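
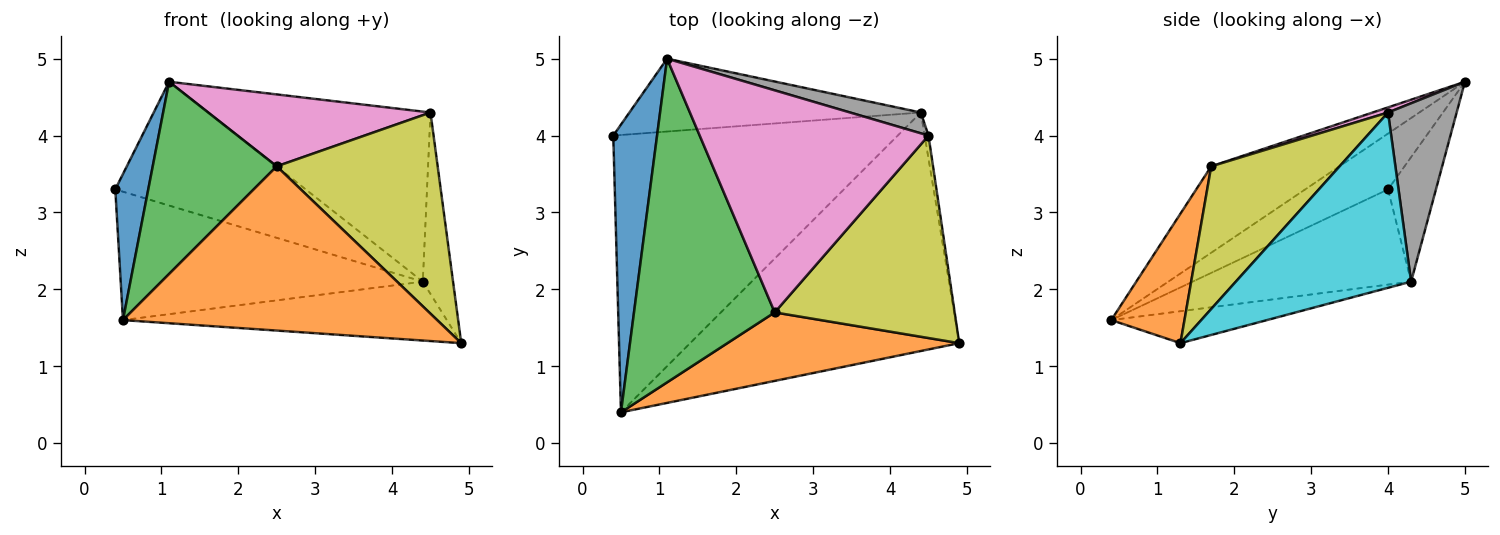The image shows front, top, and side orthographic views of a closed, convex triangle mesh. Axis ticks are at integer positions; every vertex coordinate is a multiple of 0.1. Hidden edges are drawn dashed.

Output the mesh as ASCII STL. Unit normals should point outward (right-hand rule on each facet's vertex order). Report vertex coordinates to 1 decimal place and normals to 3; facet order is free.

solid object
 facet normal -0.751 -0.299 0.589
  outer loop
   vertex 1.1 5.0 4.7
   vertex 0.4 4.0 3.3
   vertex 0.5 0.4 1.6
  endloop
 endfacet
 facet normal 0.210 -0.902 0.376
  outer loop
   vertex 2.5 1.7 3.6
   vertex 0.5 0.4 1.6
   vertex 4.9 1.3 1.3
  endloop
 endfacet
 facet normal -0.467 -0.452 0.760
  outer loop
   vertex 2.5 1.7 3.6
   vertex 1.1 5.0 4.7
   vertex 0.5 0.4 1.6
  endloop
 endfacet
 facet normal -0.291 0.402 -0.868
  outer loop
   vertex 4.4 4.3 2.1
   vertex 0.5 0.4 1.6
   vertex 0.4 4.0 3.3
  endloop
 endfacet
 facet normal -0.114 0.238 -0.964
  outer loop
   vertex 4.4 4.3 2.1
   vertex 4.9 1.3 1.3
   vertex 0.5 0.4 1.6
  endloop
 endfacet
 facet normal -0.212 0.842 -0.496
  outer loop
   vertex 4.4 4.3 2.1
   vertex 0.4 4.0 3.3
   vertex 1.1 5.0 4.7
  endloop
 endfacet
 facet normal 0.021 -0.308 0.951
  outer loop
   vertex 4.5 4.0 4.3
   vertex 1.1 5.0 4.7
   vertex 2.5 1.7 3.6
  endloop
 endfacet
 facet normal 0.293 0.949 0.116
  outer loop
   vertex 4.5 4.0 4.3
   vertex 4.4 4.3 2.1
   vertex 1.1 5.0 4.7
  endloop
 endfacet
 facet normal 0.490 -0.614 0.618
  outer loop
   vertex 4.5 4.0 4.3
   vertex 2.5 1.7 3.6
   vertex 4.9 1.3 1.3
  endloop
 endfacet
 facet normal 0.985 0.170 -0.022
  outer loop
   vertex 4.5 4.0 4.3
   vertex 4.9 1.3 1.3
   vertex 4.4 4.3 2.1
  endloop
 endfacet
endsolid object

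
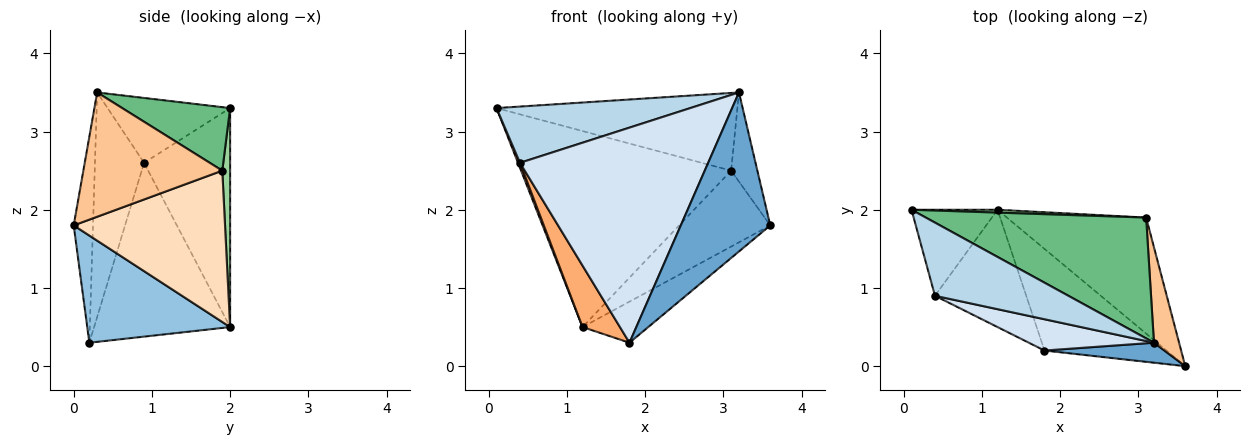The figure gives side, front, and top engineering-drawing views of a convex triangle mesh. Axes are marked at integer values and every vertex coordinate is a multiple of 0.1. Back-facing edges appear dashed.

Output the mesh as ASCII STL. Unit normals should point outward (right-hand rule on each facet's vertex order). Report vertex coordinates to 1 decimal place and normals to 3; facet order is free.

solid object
 facet normal -0.209 -0.970 0.122
  outer loop
   vertex 3.2 0.3 3.5
   vertex 1.8 0.2 0.3
   vertex 3.6 0.0 1.8
  endloop
 endfacet
 facet normal 0.631 0.290 -0.719
  outer loop
   vertex 1.2 2.0 0.5
   vertex 3.6 0.0 1.8
   vertex 1.8 0.2 0.3
  endloop
 endfacet
 facet normal -0.360 -0.569 0.740
  outer loop
   vertex 0.4 0.9 2.6
   vertex 3.2 0.3 3.5
   vertex 0.1 2.0 3.3
  endloop
 endfacet
 facet normal -0.250 -0.958 0.139
  outer loop
   vertex 0.4 0.9 2.6
   vertex 1.8 0.2 0.3
   vertex 3.2 0.3 3.5
  endloop
 endfacet
 facet normal -0.931 -0.021 -0.366
  outer loop
   vertex 0.4 0.9 2.6
   vertex 0.1 2.0 3.3
   vertex 1.2 2.0 0.5
  endloop
 endfacet
 facet normal -0.860 -0.237 -0.452
  outer loop
   vertex 0.4 0.9 2.6
   vertex 1.2 2.0 0.5
   vertex 1.8 0.2 0.3
  endloop
 endfacet
 facet normal 0.964 0.182 0.195
  outer loop
   vertex 3.1 1.9 2.5
   vertex 3.2 0.3 3.5
   vertex 3.6 0.0 1.8
  endloop
 endfacet
 facet normal 0.673 0.405 -0.619
  outer loop
   vertex 3.1 1.9 2.5
   vertex 3.6 0.0 1.8
   vertex 1.2 2.0 0.5
  endloop
 endfacet
 facet normal 0.236 0.526 0.817
  outer loop
   vertex 3.1 1.9 2.5
   vertex 0.1 2.0 3.3
   vertex 3.2 0.3 3.5
  endloop
 endfacet
 facet normal 0.037 0.999 0.015
  outer loop
   vertex 3.1 1.9 2.5
   vertex 1.2 2.0 0.5
   vertex 0.1 2.0 3.3
  endloop
 endfacet
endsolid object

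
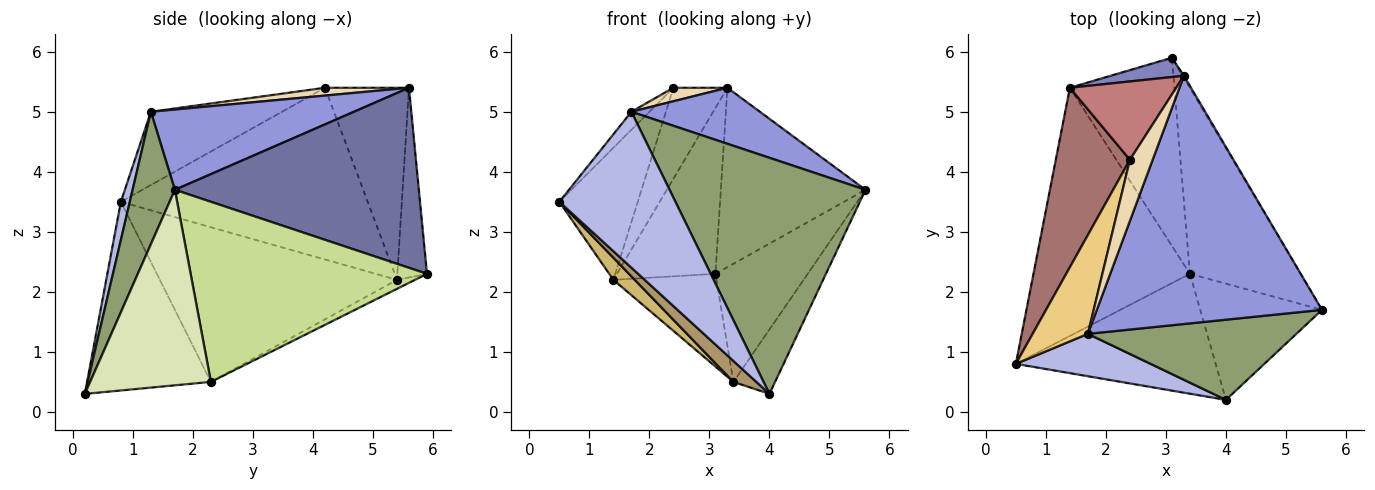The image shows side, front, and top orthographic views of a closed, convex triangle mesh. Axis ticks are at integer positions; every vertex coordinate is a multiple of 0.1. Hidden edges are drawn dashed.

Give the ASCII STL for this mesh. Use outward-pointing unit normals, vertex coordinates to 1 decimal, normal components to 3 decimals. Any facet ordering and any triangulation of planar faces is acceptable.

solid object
 facet normal 0.860 0.510 -0.006
  outer loop
   vertex 3.3 5.6 5.4
   vertex 5.6 1.7 3.7
   vertex 3.1 5.9 2.3
  endloop
 endfacet
 facet normal -0.286 0.952 0.111
  outer loop
   vertex 1.4 5.4 2.2
   vertex 3.3 5.6 5.4
   vertex 3.1 5.9 2.3
  endloop
 endfacet
 facet normal 0.328 -0.208 0.921
  outer loop
   vertex 1.7 1.3 5.0
   vertex 5.6 1.7 3.7
   vertex 3.3 5.6 5.4
  endloop
 endfacet
 facet normal 0.074 -0.962 0.261
  outer loop
   vertex 1.7 1.3 5.0
   vertex 0.5 0.8 3.5
   vertex 4.0 0.2 0.3
  endloop
 endfacet
 facet normal 0.200 -0.928 0.315
  outer loop
   vertex 1.7 1.3 5.0
   vertex 4.0 0.2 0.3
   vertex 5.6 1.7 3.7
  endloop
 endfacet
 facet normal -0.077 0.441 -0.894
  outer loop
   vertex 3.4 2.3 0.5
   vertex 1.4 5.4 2.2
   vertex 3.1 5.9 2.3
  endloop
 endfacet
 facet normal 0.809 0.316 -0.497
  outer loop
   vertex 3.4 2.3 0.5
   vertex 3.1 5.9 2.3
   vertex 5.6 1.7 3.7
  endloop
 endfacet
 facet normal 0.815 0.281 -0.507
  outer loop
   vertex 3.4 2.3 0.5
   vertex 5.6 1.7 3.7
   vertex 4.0 0.2 0.3
  endloop
 endfacet
 facet normal -0.681 -0.126 -0.721
  outer loop
   vertex 3.4 2.3 0.5
   vertex 4.0 0.2 0.3
   vertex 0.5 0.8 3.5
  endloop
 endfacet
 facet normal -0.702 -0.063 -0.710
  outer loop
   vertex 3.4 2.3 0.5
   vertex 0.5 0.8 3.5
   vertex 1.4 5.4 2.2
  endloop
 endfacet
 facet normal -0.794 0.109 0.599
  outer loop
   vertex 2.4 4.2 5.4
   vertex 0.5 0.8 3.5
   vertex 1.7 1.3 5.0
  endloop
 endfacet
 facet normal 0.318 -0.204 0.926
  outer loop
   vertex 2.4 4.2 5.4
   vertex 1.7 1.3 5.0
   vertex 3.3 5.6 5.4
  endloop
 endfacet
 facet normal -0.881 0.280 0.380
  outer loop
   vertex 2.4 4.2 5.4
   vertex 1.4 5.4 2.2
   vertex 0.5 0.8 3.5
  endloop
 endfacet
 facet normal -0.763 0.490 0.422
  outer loop
   vertex 2.4 4.2 5.4
   vertex 3.3 5.6 5.4
   vertex 1.4 5.4 2.2
  endloop
 endfacet
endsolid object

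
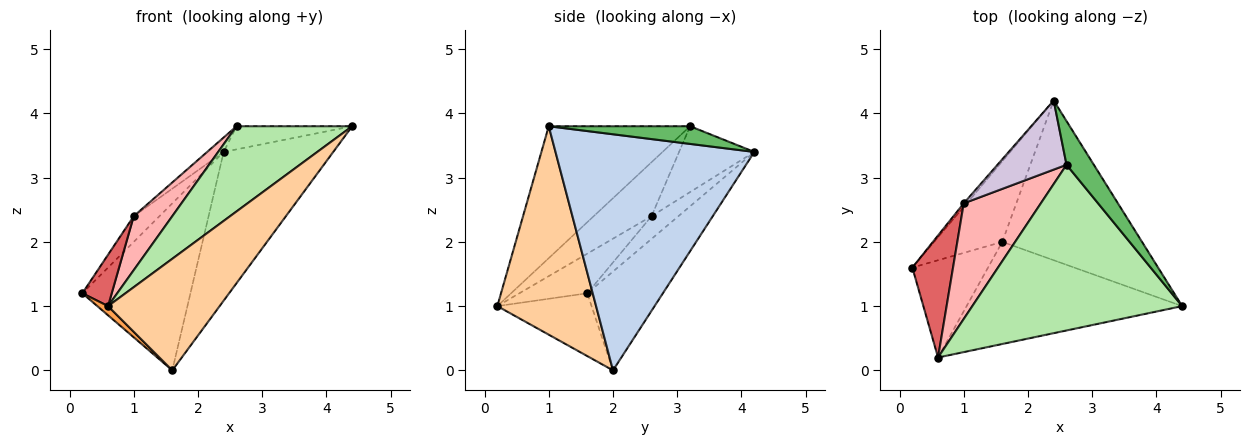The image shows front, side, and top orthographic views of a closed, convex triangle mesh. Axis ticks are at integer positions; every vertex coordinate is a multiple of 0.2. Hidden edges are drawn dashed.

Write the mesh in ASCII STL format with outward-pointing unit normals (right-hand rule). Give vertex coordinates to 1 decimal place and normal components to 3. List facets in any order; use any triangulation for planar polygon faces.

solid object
 facet normal -0.533 0.762 -0.368
  outer loop
   vertex 1.6 2.0 0.0
   vertex 0.2 1.6 1.2
   vertex 2.4 4.2 3.4
  endloop
 endfacet
 facet normal 0.778 0.428 -0.460
  outer loop
   vertex 1.6 2.0 0.0
   vertex 2.4 4.2 3.4
   vertex 4.4 1.0 3.8
  endloop
 endfacet
 facet normal -0.637 -0.072 -0.767
  outer loop
   vertex 0.6 0.2 1.0
   vertex 0.2 1.6 1.2
   vertex 1.6 2.0 0.0
  endloop
 endfacet
 facet normal 0.547 -0.618 -0.565
  outer loop
   vertex 0.6 0.2 1.0
   vertex 1.6 2.0 0.0
   vertex 4.4 1.0 3.8
  endloop
 endfacet
 facet normal 0.496 0.406 0.767
  outer loop
   vertex 2.6 3.2 3.8
   vertex 4.4 1.0 3.8
   vertex 2.4 4.2 3.4
  endloop
 endfacet
 facet normal -0.488 -0.399 0.776
  outer loop
   vertex 2.6 3.2 3.8
   vertex 0.6 0.2 1.0
   vertex 4.4 1.0 3.8
  endloop
 endfacet
 facet normal -0.668 -0.289 0.686
  outer loop
   vertex 1.0 2.6 2.4
   vertex 0.2 1.6 1.2
   vertex 0.6 0.2 1.0
  endloop
 endfacet
 facet normal -0.536 -0.357 0.765
  outer loop
   vertex 1.0 2.6 2.4
   vertex 0.6 0.2 1.0
   vertex 2.6 3.2 3.8
  endloop
 endfacet
 facet normal -0.719 0.688 -0.094
  outer loop
   vertex 1.0 2.6 2.4
   vertex 2.4 4.2 3.4
   vertex 0.2 1.6 1.2
  endloop
 endfacet
 facet normal -0.682 0.150 0.716
  outer loop
   vertex 1.0 2.6 2.4
   vertex 2.6 3.2 3.8
   vertex 2.4 4.2 3.4
  endloop
 endfacet
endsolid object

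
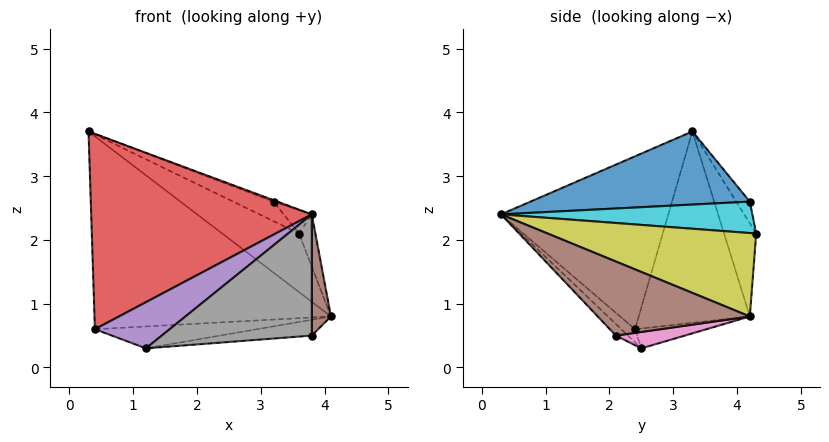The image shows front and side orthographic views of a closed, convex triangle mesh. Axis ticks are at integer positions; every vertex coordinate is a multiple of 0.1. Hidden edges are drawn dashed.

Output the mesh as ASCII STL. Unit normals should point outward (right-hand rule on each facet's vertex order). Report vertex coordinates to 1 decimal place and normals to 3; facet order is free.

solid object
 facet normal 0.353 0.006 0.936
  outer loop
   vertex 3.2 4.2 2.6
   vertex 0.3 3.3 3.7
   vertex 3.8 0.3 2.4
  endloop
 endfacet
 facet normal -0.410 0.872 -0.266
  outer loop
   vertex 0.4 2.4 0.6
   vertex 0.3 3.3 3.7
   vertex 4.1 4.2 0.8
  endloop
 endfacet
 facet normal -0.320 0.725 -0.611
  outer loop
   vertex 0.4 2.4 0.6
   vertex 4.1 4.2 0.8
   vertex 1.2 2.5 0.3
  endloop
 endfacet
 facet normal -0.591 -0.779 0.207
  outer loop
   vertex 0.4 2.4 0.6
   vertex 3.8 0.3 2.4
   vertex 0.3 3.3 3.7
  endloop
 endfacet
 facet normal -0.140 -0.765 -0.628
  outer loop
   vertex 0.4 2.4 0.6
   vertex 1.2 2.5 0.3
   vertex 3.8 0.3 2.4
  endloop
 endfacet
 facet normal 0.985 -0.124 -0.117
  outer loop
   vertex 3.8 2.1 0.5
   vertex 4.1 4.2 0.8
   vertex 3.8 0.3 2.4
  endloop
 endfacet
 facet normal 0.096 0.127 -0.987
  outer loop
   vertex 3.8 2.1 0.5
   vertex 1.2 2.5 0.3
   vertex 4.1 4.2 0.8
  endloop
 endfacet
 facet normal -0.059 -0.725 -0.687
  outer loop
   vertex 3.8 2.1 0.5
   vertex 3.8 0.3 2.4
   vertex 1.2 2.5 0.3
  endloop
 endfacet
 facet normal 0.933 0.073 0.353
  outer loop
   vertex 3.6 4.3 2.1
   vertex 3.8 0.3 2.4
   vertex 4.1 4.2 0.8
  endloop
 endfacet
 facet normal 0.770 0.086 0.633
  outer loop
   vertex 3.6 4.3 2.1
   vertex 3.2 4.2 2.6
   vertex 3.8 0.3 2.4
  endloop
 endfacet
 facet normal -0.377 0.901 -0.214
  outer loop
   vertex 3.6 4.3 2.1
   vertex 4.1 4.2 0.8
   vertex 0.3 3.3 3.7
  endloop
 endfacet
 facet normal -0.318 0.946 -0.066
  outer loop
   vertex 3.6 4.3 2.1
   vertex 0.3 3.3 3.7
   vertex 3.2 4.2 2.6
  endloop
 endfacet
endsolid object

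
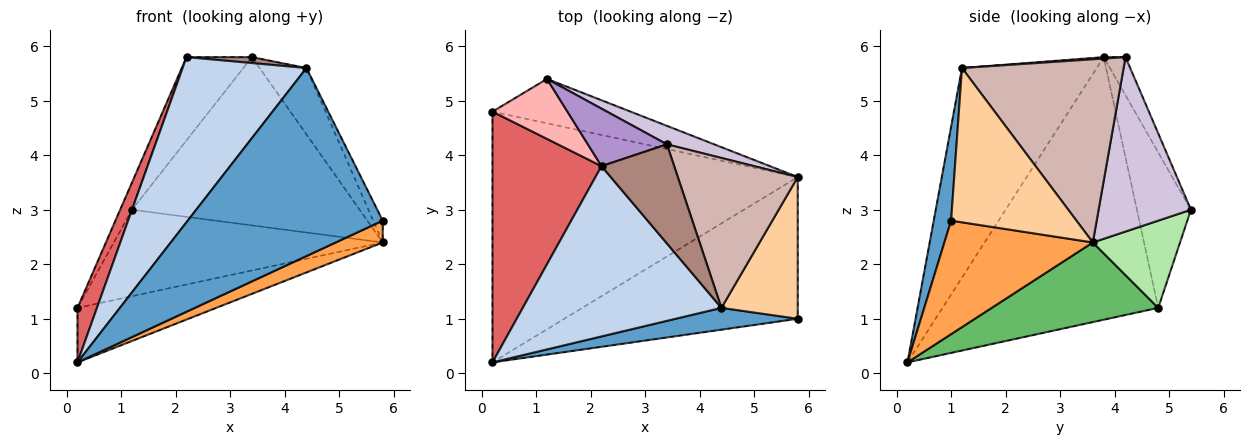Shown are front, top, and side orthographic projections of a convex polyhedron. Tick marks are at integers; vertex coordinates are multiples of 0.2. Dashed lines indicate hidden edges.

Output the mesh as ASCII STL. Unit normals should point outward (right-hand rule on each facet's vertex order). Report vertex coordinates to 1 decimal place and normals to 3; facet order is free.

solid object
 facet normal 0.088 -0.989 0.115
  outer loop
   vertex 4.4 1.2 5.6
   vertex 0.2 0.2 0.2
   vertex 5.8 1.0 2.8
  endloop
 endfacet
 facet normal -0.604 -0.555 0.572
  outer loop
   vertex 4.4 1.2 5.6
   vertex 2.2 3.8 5.8
   vertex 0.2 0.2 0.2
  endloop
 endfacet
 facet normal 0.433 -0.137 -0.891
  outer loop
   vertex 5.8 3.6 2.4
   vertex 5.8 1.0 2.8
   vertex 0.2 0.2 0.2
  endloop
 endfacet
 facet normal 0.894 0.068 0.442
  outer loop
   vertex 5.8 3.6 2.4
   vertex 4.4 1.2 5.6
   vertex 5.8 1.0 2.8
  endloop
 endfacet
 facet normal 0.247 0.206 -0.947
  outer loop
   vertex 0.2 4.8 1.2
   vertex 5.8 3.6 2.4
   vertex 0.2 0.2 0.2
  endloop
 endfacet
 facet normal 0.277 0.855 -0.439
  outer loop
   vertex 0.2 4.8 1.2
   vertex 1.2 5.4 3.0
   vertex 5.8 3.6 2.4
  endloop
 endfacet
 facet normal -0.920 -0.083 0.382
  outer loop
   vertex 0.2 4.8 1.2
   vertex 0.2 0.2 0.2
   vertex 2.2 3.8 5.8
  endloop
 endfacet
 facet normal -0.884 0.194 0.426
  outer loop
   vertex 0.2 4.8 1.2
   vertex 2.2 3.8 5.8
   vertex 1.2 5.4 3.0
  endloop
 endfacet
 facet normal -0.265 0.794 0.548
  outer loop
   vertex 3.4 4.2 5.8
   vertex 1.2 5.4 3.0
   vertex 2.2 3.8 5.8
  endloop
 endfacet
 facet normal 0.374 0.922 0.101
  outer loop
   vertex 3.4 4.2 5.8
   vertex 5.8 3.6 2.4
   vertex 1.2 5.4 3.0
  endloop
 endfacet
 facet normal 0.020 -0.060 0.998
  outer loop
   vertex 3.4 4.2 5.8
   vertex 2.2 3.8 5.8
   vertex 4.4 1.2 5.6
  endloop
 endfacet
 facet normal 0.813 0.236 0.532
  outer loop
   vertex 3.4 4.2 5.8
   vertex 4.4 1.2 5.6
   vertex 5.8 3.6 2.4
  endloop
 endfacet
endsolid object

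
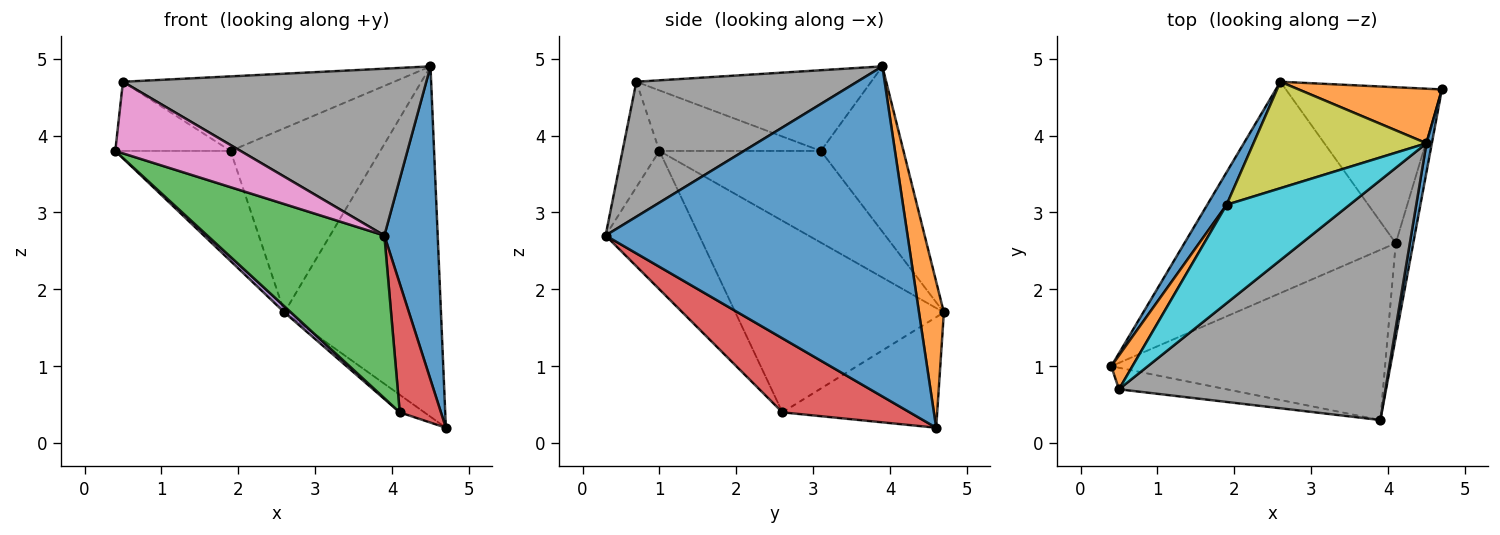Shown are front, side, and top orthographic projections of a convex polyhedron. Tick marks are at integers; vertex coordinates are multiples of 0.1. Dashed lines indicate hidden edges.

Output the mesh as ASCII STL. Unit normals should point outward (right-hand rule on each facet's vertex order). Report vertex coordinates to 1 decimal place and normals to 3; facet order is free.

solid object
 facet normal 0.985 -0.174 0.016
  outer loop
   vertex 4.5 3.9 4.9
   vertex 3.9 0.3 2.7
   vertex 4.7 4.6 0.2
  endloop
 endfacet
 facet normal 0.155 0.976 0.152
  outer loop
   vertex 2.6 4.7 1.7
   vertex 4.5 3.9 4.9
   vertex 4.7 4.6 0.2
  endloop
 endfacet
 facet normal -0.343 -0.649 -0.679
  outer loop
   vertex 4.1 2.6 0.4
   vertex 3.9 0.3 2.7
   vertex 0.4 1.0 3.8
  endloop
 endfacet
 facet normal 0.928 -0.300 -0.220
  outer loop
   vertex 4.1 2.6 0.4
   vertex 4.7 4.6 0.2
   vertex 3.9 0.3 2.7
  endloop
 endfacet
 facet normal -0.672 -0.021 -0.741
  outer loop
   vertex 4.1 2.6 0.4
   vertex 0.4 1.0 3.8
   vertex 2.6 4.7 1.7
  endloop
 endfacet
 facet normal -0.576 0.092 -0.812
  outer loop
   vertex 4.1 2.6 0.4
   vertex 2.6 4.7 1.7
   vertex 4.7 4.6 0.2
  endloop
 endfacet
 facet normal -0.271 -0.922 -0.277
  outer loop
   vertex 0.5 0.7 4.7
   vertex 0.4 1.0 3.8
   vertex 3.9 0.3 2.7
  endloop
 endfacet
 facet normal 0.384 -0.527 0.758
  outer loop
   vertex 0.5 0.7 4.7
   vertex 3.9 0.3 2.7
   vertex 4.5 3.9 4.9
  endloop
 endfacet
 facet normal -0.431 0.781 0.451
  outer loop
   vertex 1.9 3.1 3.8
   vertex 4.5 3.9 4.9
   vertex 2.6 4.7 1.7
  endloop
 endfacet
 facet normal -0.463 0.535 0.706
  outer loop
   vertex 1.9 3.1 3.8
   vertex 0.5 0.7 4.7
   vertex 4.5 3.9 4.9
  endloop
 endfacet
 facet normal -0.802 0.573 0.169
  outer loop
   vertex 1.9 3.1 3.8
   vertex 2.6 4.7 1.7
   vertex 0.4 1.0 3.8
  endloop
 endfacet
 facet normal -0.783 0.559 0.273
  outer loop
   vertex 1.9 3.1 3.8
   vertex 0.4 1.0 3.8
   vertex 0.5 0.7 4.7
  endloop
 endfacet
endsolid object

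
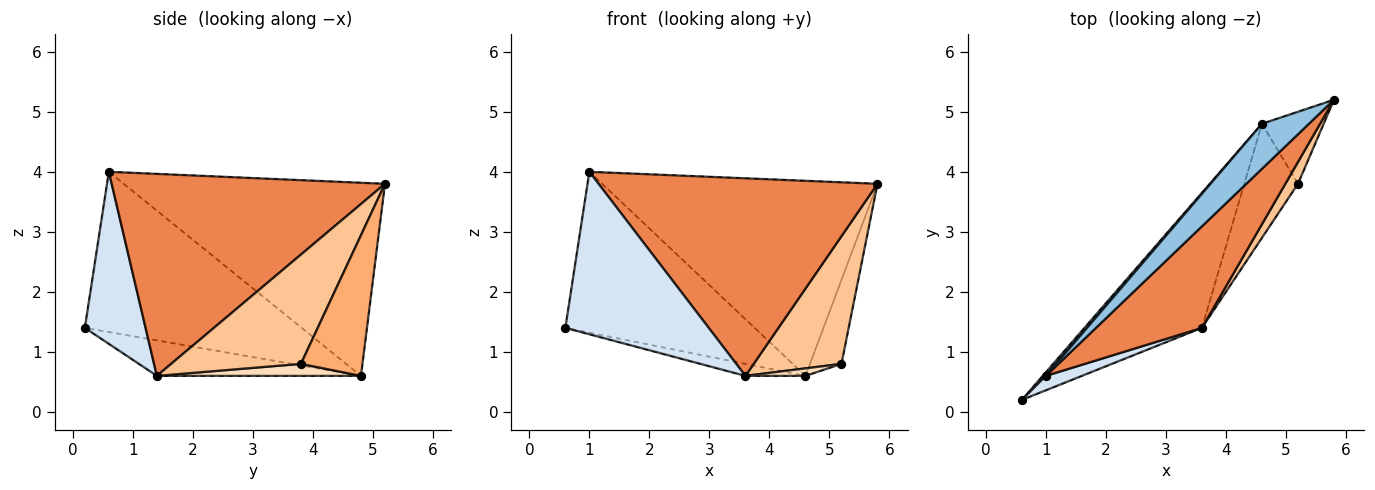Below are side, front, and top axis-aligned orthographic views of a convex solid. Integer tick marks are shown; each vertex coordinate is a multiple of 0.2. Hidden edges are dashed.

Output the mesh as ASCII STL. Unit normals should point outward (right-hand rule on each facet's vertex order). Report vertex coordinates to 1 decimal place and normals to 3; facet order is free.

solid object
 facet normal -0.753 0.658 0.015
  outer loop
   vertex 1.0 0.6 4.0
   vertex 4.6 4.8 0.6
   vertex 0.6 0.2 1.4
  endloop
 endfacet
 facet normal -0.679 0.716 0.165
  outer loop
   vertex 1.0 0.6 4.0
   vertex 5.8 5.2 3.8
   vertex 4.6 4.8 0.6
  endloop
 endfacet
 facet normal -0.288 0.085 -0.954
  outer loop
   vertex 3.6 1.4 0.6
   vertex 0.6 0.2 1.4
   vertex 4.6 4.8 0.6
  endloop
 endfacet
 facet normal 0.389 -0.918 0.081
  outer loop
   vertex 3.6 1.4 0.6
   vertex 1.0 0.6 4.0
   vertex 0.6 0.2 1.4
  endloop
 endfacet
 facet normal 0.657 -0.671 0.345
  outer loop
   vertex 3.6 1.4 0.6
   vertex 5.8 5.2 3.8
   vertex 1.0 0.6 4.0
  endloop
 endfacet
 facet normal 0.829 0.425 -0.364
  outer loop
   vertex 5.2 3.8 0.8
   vertex 4.6 4.8 0.6
   vertex 5.8 5.2 3.8
  endloop
 endfacet
 facet normal 0.825 -0.558 0.095
  outer loop
   vertex 5.2 3.8 0.8
   vertex 5.8 5.2 3.8
   vertex 3.6 1.4 0.6
  endloop
 endfacet
 facet normal 0.218 -0.064 -0.974
  outer loop
   vertex 5.2 3.8 0.8
   vertex 3.6 1.4 0.6
   vertex 4.6 4.8 0.6
  endloop
 endfacet
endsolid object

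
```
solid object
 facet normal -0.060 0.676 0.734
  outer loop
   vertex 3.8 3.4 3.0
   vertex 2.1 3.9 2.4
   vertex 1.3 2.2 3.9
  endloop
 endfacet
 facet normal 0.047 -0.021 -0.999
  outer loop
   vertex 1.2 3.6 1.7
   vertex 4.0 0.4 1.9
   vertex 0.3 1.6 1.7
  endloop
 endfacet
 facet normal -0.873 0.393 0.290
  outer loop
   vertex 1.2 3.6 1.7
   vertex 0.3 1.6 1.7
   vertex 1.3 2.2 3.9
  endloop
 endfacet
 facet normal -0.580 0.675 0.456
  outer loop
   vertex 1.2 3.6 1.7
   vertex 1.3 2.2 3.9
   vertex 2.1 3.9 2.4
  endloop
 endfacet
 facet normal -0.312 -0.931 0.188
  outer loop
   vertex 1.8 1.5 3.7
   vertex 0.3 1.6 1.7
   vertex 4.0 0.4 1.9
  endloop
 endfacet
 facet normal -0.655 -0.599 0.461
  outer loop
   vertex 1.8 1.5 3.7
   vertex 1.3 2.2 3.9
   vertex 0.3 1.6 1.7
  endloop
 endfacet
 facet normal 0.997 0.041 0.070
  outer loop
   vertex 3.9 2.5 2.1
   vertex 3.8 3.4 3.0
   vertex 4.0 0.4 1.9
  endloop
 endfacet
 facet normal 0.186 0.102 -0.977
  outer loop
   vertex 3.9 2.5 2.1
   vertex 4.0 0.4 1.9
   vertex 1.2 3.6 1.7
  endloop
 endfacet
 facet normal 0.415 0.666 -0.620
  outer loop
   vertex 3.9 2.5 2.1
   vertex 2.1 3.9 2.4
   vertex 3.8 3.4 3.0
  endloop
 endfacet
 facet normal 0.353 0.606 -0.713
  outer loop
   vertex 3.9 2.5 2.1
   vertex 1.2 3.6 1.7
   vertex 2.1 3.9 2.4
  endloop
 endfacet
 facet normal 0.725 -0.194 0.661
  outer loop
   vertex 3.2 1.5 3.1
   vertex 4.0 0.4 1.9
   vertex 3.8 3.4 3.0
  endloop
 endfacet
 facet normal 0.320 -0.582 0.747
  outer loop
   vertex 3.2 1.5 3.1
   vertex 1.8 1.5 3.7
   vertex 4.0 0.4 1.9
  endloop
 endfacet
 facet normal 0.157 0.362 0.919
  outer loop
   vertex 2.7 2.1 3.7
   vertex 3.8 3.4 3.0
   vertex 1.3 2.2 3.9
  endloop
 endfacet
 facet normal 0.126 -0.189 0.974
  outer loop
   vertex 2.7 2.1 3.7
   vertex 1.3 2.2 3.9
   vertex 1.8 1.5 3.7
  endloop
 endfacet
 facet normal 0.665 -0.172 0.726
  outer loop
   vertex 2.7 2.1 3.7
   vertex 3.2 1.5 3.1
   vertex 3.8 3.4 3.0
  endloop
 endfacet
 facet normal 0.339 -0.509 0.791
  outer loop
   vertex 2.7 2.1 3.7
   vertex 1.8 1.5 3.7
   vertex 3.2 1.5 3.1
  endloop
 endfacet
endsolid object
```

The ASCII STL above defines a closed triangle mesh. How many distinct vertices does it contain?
10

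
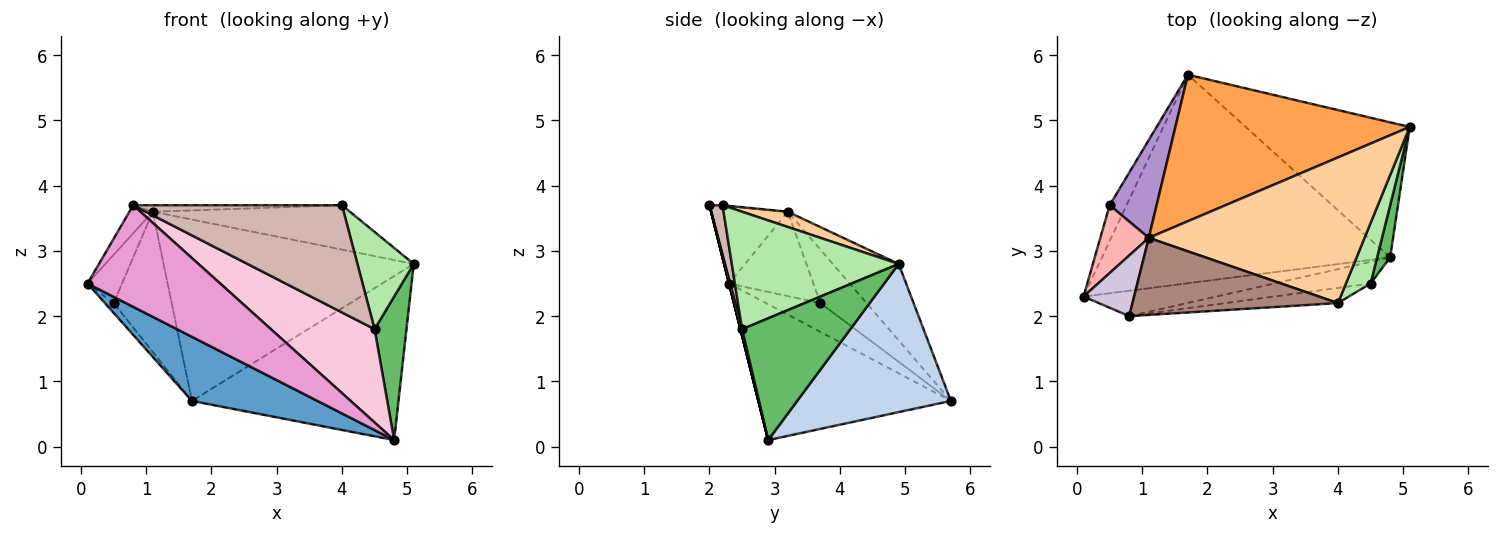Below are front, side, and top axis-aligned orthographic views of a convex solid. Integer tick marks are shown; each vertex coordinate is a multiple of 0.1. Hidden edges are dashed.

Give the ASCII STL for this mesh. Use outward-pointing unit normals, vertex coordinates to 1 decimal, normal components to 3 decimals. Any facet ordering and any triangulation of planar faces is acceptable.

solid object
 facet normal -0.411 -0.268 -0.871
  outer loop
   vertex 4.8 2.9 0.1
   vertex 0.1 2.3 2.5
   vertex 1.7 5.7 0.7
  endloop
 endfacet
 facet normal 0.498 0.669 -0.551
  outer loop
   vertex 4.8 2.9 0.1
   vertex 1.7 5.7 0.7
   vertex 5.1 4.9 2.8
  endloop
 endfacet
 facet normal -0.201 0.762 0.615
  outer loop
   vertex 1.1 3.2 3.6
   vertex 5.1 4.9 2.8
   vertex 1.7 5.7 0.7
  endloop
 endfacet
 facet normal 0.067 0.291 0.954
  outer loop
   vertex 1.1 3.2 3.6
   vertex 4.0 2.2 3.7
   vertex 5.1 4.9 2.8
  endloop
 endfacet
 facet normal 0.954 -0.281 0.102
  outer loop
   vertex 4.5 2.5 1.8
   vertex 4.8 2.9 0.1
   vertex 5.1 4.9 2.8
  endloop
 endfacet
 facet normal 0.929 -0.314 0.195
  outer loop
   vertex 4.5 2.5 1.8
   vertex 5.1 4.9 2.8
   vertex 4.0 2.2 3.7
  endloop
 endfacet
 facet normal -0.854 0.137 -0.501
  outer loop
   vertex 0.5 3.7 2.2
   vertex 1.7 5.7 0.7
   vertex 0.1 2.3 2.5
  endloop
 endfacet
 facet normal -0.817 0.334 0.470
  outer loop
   vertex 0.5 3.7 2.2
   vertex 0.1 2.3 2.5
   vertex 1.1 3.2 3.6
  endloop
 endfacet
 facet normal -0.546 0.687 0.479
  outer loop
   vertex 0.5 3.7 2.2
   vertex 1.1 3.2 3.6
   vertex 1.7 5.7 0.7
  endloop
 endfacet
 facet normal -0.809 0.247 0.534
  outer loop
   vertex 0.8 2.0 3.7
   vertex 1.1 3.2 3.6
   vertex 0.1 2.3 2.5
  endloop
 endfacet
 facet normal -0.005 0.084 0.996
  outer loop
   vertex 0.8 2.0 3.7
   vertex 4.0 2.2 3.7
   vertex 1.1 3.2 3.6
  endloop
 endfacet
 facet normal 0.062 -0.988 -0.140
  outer loop
   vertex 0.8 2.0 3.7
   vertex 4.5 2.5 1.8
   vertex 4.0 2.2 3.7
  endloop
 endfacet
 facet normal 0.000 -0.970 -0.243
  outer loop
   vertex 0.8 2.0 3.7
   vertex 0.1 2.3 2.5
   vertex 4.8 2.9 0.1
  endloop
 endfacet
 facet normal 0.015 -0.974 -0.226
  outer loop
   vertex 0.8 2.0 3.7
   vertex 4.8 2.9 0.1
   vertex 4.5 2.5 1.8
  endloop
 endfacet
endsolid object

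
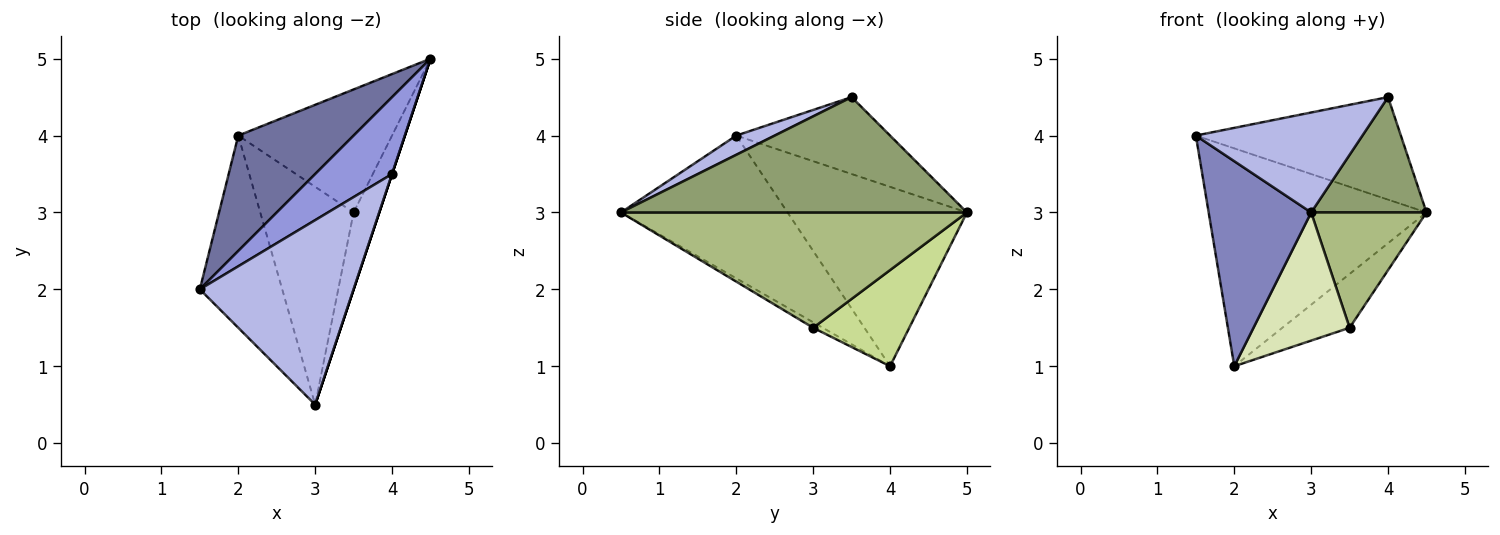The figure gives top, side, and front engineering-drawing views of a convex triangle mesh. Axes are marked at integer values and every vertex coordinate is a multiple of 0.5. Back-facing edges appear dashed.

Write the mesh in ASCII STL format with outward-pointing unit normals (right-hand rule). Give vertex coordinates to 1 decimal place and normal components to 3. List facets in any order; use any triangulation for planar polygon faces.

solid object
 facet normal -0.588 0.715 0.378
  outer loop
   vertex 2.0 4.0 1.0
   vertex 1.5 2.0 4.0
   vertex 4.5 5.0 3.0
  endloop
 endfacet
 facet normal -0.764 -0.470 -0.441
  outer loop
   vertex 2.0 4.0 1.0
   vertex 3.0 0.5 3.0
   vertex 1.5 2.0 4.0
  endloop
 endfacet
 facet normal -0.514 0.686 0.514
  outer loop
   vertex 4.0 3.5 4.5
   vertex 4.5 5.0 3.0
   vertex 1.5 2.0 4.0
  endloop
 endfacet
 facet normal 0.109 -0.473 0.874
  outer loop
   vertex 4.0 3.5 4.5
   vertex 1.5 2.0 4.0
   vertex 3.0 0.5 3.0
  endloop
 endfacet
 facet normal 0.949 -0.316 0.000
  outer loop
   vertex 4.0 3.5 4.5
   vertex 3.0 0.5 3.0
   vertex 4.5 5.0 3.0
  endloop
 endfacet
 facet normal 0.928 -0.309 -0.206
  outer loop
   vertex 3.5 3.0 1.5
   vertex 4.5 5.0 3.0
   vertex 3.0 0.5 3.0
  endloop
 endfacet
 facet normal 0.497 0.348 -0.795
  outer loop
   vertex 3.5 3.0 1.5
   vertex 2.0 4.0 1.0
   vertex 4.5 5.0 3.0
  endloop
 endfacet
 facet normal -0.051 -0.506 -0.861
  outer loop
   vertex 3.5 3.0 1.5
   vertex 3.0 0.5 3.0
   vertex 2.0 4.0 1.0
  endloop
 endfacet
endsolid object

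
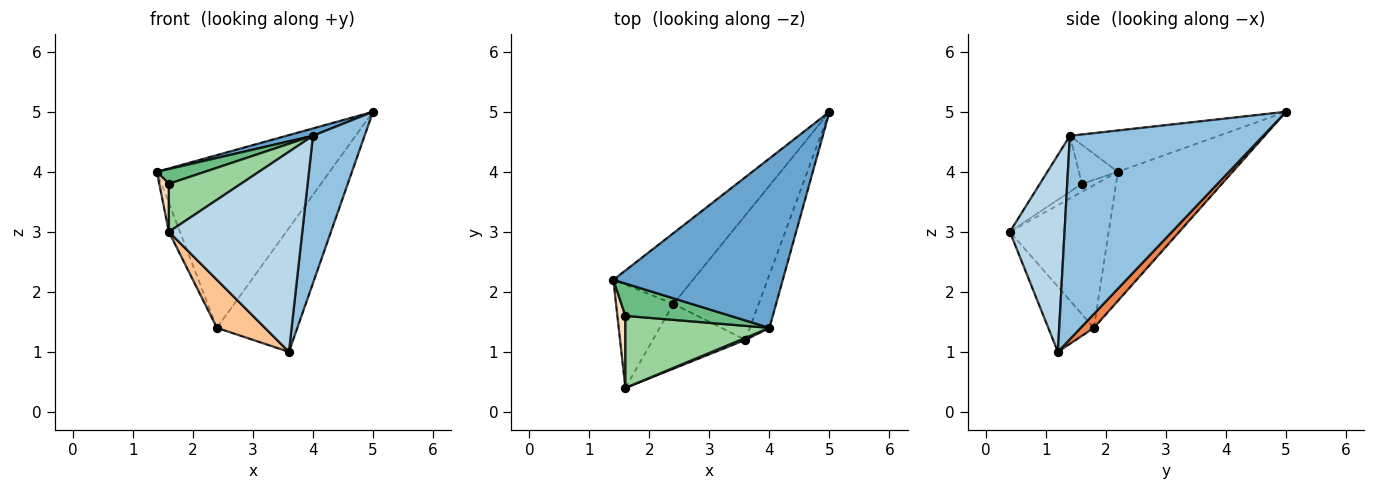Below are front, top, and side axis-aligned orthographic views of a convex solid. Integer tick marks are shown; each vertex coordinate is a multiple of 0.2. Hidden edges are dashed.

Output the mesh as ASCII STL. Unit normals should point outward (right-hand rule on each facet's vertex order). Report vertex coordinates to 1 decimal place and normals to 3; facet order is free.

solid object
 facet normal -0.237 -0.042 0.971
  outer loop
   vertex 4.0 1.4 4.6
   vertex 5.0 5.0 5.0
   vertex 1.4 2.2 4.0
  endloop
 endfacet
 facet normal 0.962 -0.257 -0.093
  outer loop
   vertex 4.0 1.4 4.6
   vertex 3.6 1.2 1.0
   vertex 5.0 5.0 5.0
  endloop
 endfacet
 facet normal 0.379 -0.925 0.009
  outer loop
   vertex 4.0 1.4 4.6
   vertex 1.6 0.4 3.0
   vertex 3.6 1.2 1.0
  endloop
 endfacet
 facet normal -0.524 0.788 -0.323
  outer loop
   vertex 2.4 1.8 1.4
   vertex 1.4 2.2 4.0
   vertex 5.0 5.0 5.0
  endloop
 endfacet
 facet normal 0.115 0.700 -0.705
  outer loop
   vertex 2.4 1.8 1.4
   vertex 5.0 5.0 5.0
   vertex 3.6 1.2 1.0
  endloop
 endfacet
 facet normal -0.923 0.104 -0.371
  outer loop
   vertex 2.4 1.8 1.4
   vertex 1.6 0.4 3.0
   vertex 1.4 2.2 4.0
  endloop
 endfacet
 facet normal -0.492 -0.518 -0.699
  outer loop
   vertex 2.4 1.8 1.4
   vertex 3.6 1.2 1.0
   vertex 1.6 0.4 3.0
  endloop
 endfacet
 facet normal -0.640 -0.426 0.640
  outer loop
   vertex 1.6 1.6 3.8
   vertex 1.4 2.2 4.0
   vertex 1.6 0.4 3.0
  endloop
 endfacet
 facet normal -0.320 -0.394 0.862
  outer loop
   vertex 1.6 1.6 3.8
   vertex 4.0 1.4 4.6
   vertex 1.4 2.2 4.0
  endloop
 endfacet
 facet normal -0.308 -0.528 0.792
  outer loop
   vertex 1.6 1.6 3.8
   vertex 1.6 0.4 3.0
   vertex 4.0 1.4 4.6
  endloop
 endfacet
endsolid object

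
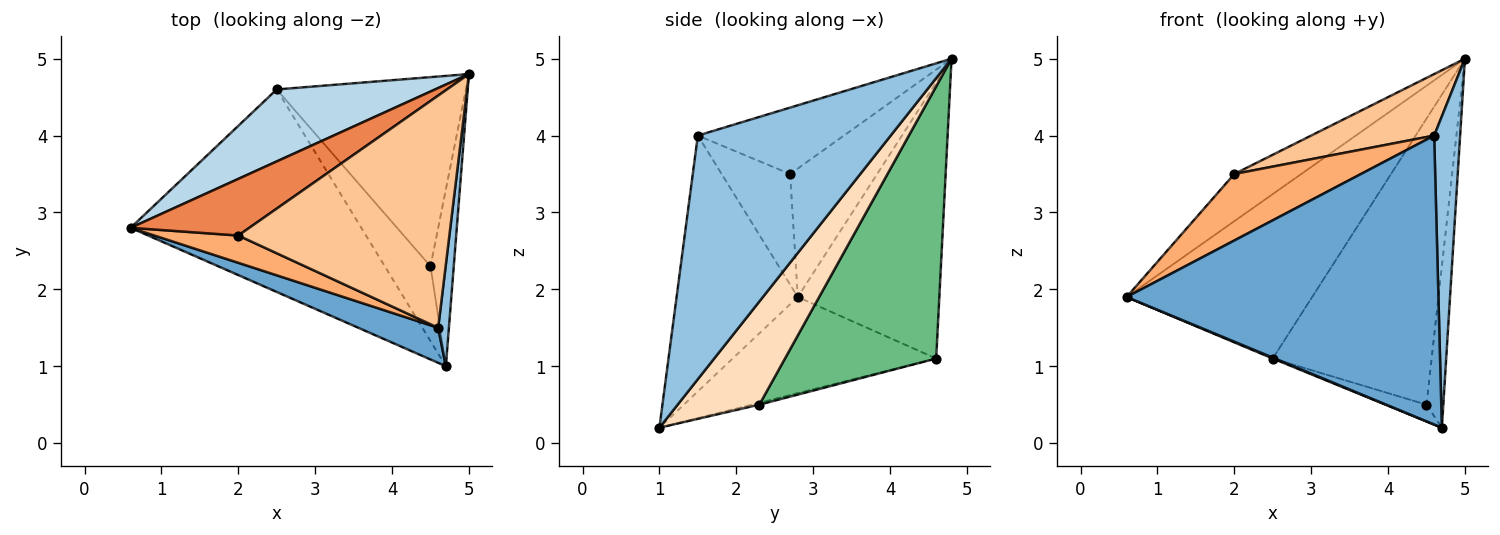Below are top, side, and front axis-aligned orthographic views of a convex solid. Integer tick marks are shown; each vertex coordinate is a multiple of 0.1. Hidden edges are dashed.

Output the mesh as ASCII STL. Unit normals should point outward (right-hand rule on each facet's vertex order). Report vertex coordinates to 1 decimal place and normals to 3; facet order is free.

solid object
 facet normal -0.360 -0.926 0.112
  outer loop
   vertex 4.6 1.5 4.0
   vertex 0.6 2.8 1.9
   vertex 4.7 1.0 0.2
  endloop
 endfacet
 facet normal 0.990 -0.133 0.044
  outer loop
   vertex 4.6 1.5 4.0
   vertex 4.7 1.0 0.2
   vertex 5.0 4.8 5.0
  endloop
 endfacet
 facet normal -0.573 0.751 0.329
  outer loop
   vertex 2.5 4.6 1.1
   vertex 0.6 2.8 1.9
   vertex 5.0 4.8 5.0
  endloop
 endfacet
 facet normal -0.385 -0.004 -0.923
  outer loop
   vertex 2.5 4.6 1.1
   vertex 4.7 1.0 0.2
   vertex 0.6 2.8 1.9
  endloop
 endfacet
 facet normal -0.640 0.492 0.590
  outer loop
   vertex 2.0 2.7 3.5
   vertex 5.0 4.8 5.0
   vertex 0.6 2.8 1.9
  endloop
 endfacet
 facet normal -0.447 -0.827 0.340
  outer loop
   vertex 2.0 2.7 3.5
   vertex 0.6 2.8 1.9
   vertex 4.6 1.5 4.0
  endloop
 endfacet
 facet normal -0.291 -0.245 0.925
  outer loop
   vertex 2.0 2.7 3.5
   vertex 4.6 1.5 4.0
   vertex 5.0 4.8 5.0
  endloop
 endfacet
 facet normal 0.956 0.197 -0.216
  outer loop
   vertex 4.5 2.3 0.5
   vertex 5.0 4.8 5.0
   vertex 4.7 1.0 0.2
  endloop
 endfacet
 facet normal 0.622 0.653 -0.432
  outer loop
   vertex 4.5 2.3 0.5
   vertex 2.5 4.6 1.1
   vertex 5.0 4.8 5.0
  endloop
 endfacet
 facet normal -0.041 0.219 -0.975
  outer loop
   vertex 4.5 2.3 0.5
   vertex 4.7 1.0 0.2
   vertex 2.5 4.6 1.1
  endloop
 endfacet
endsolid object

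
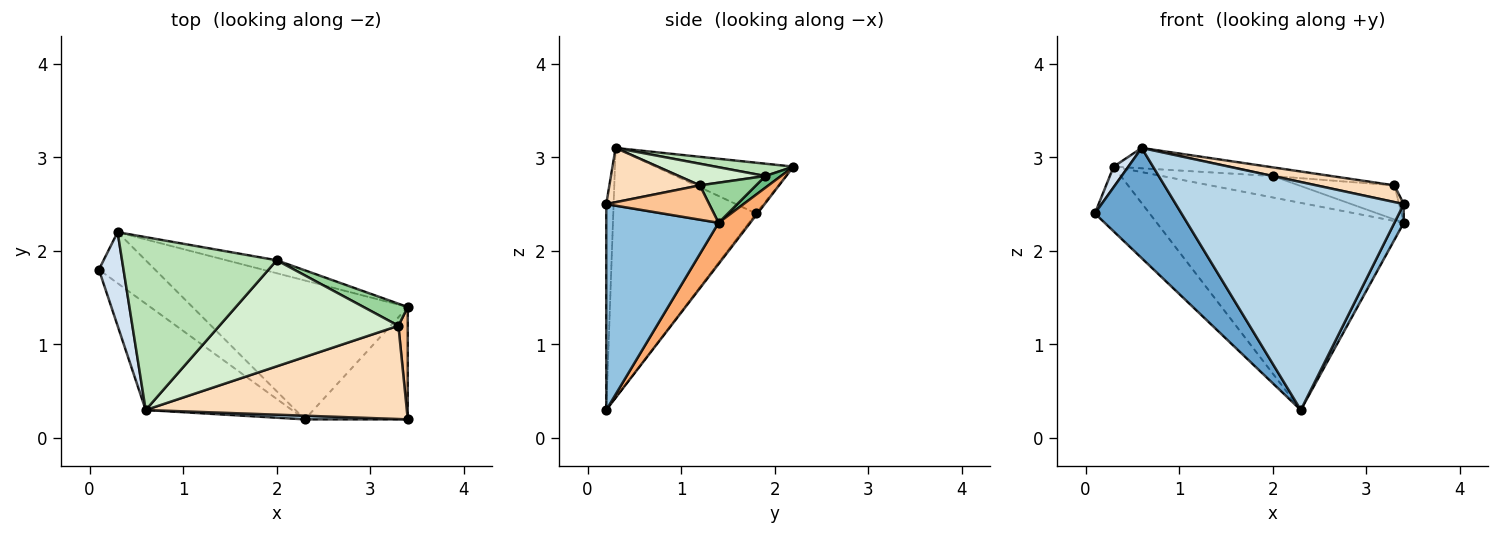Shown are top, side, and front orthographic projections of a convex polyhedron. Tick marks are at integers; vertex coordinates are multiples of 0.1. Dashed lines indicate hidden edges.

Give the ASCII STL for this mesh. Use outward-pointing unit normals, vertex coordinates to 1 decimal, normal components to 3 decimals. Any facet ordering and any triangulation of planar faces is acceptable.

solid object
 facet normal -0.765 -0.464 -0.448
  outer loop
   vertex 2.3 0.2 0.3
   vertex 0.6 0.3 3.1
   vertex 0.1 1.8 2.4
  endloop
 endfacet
 facet normal 0.892 -0.074 -0.446
  outer loop
   vertex 3.4 0.2 2.5
   vertex 2.3 0.2 0.3
   vertex 3.4 1.4 2.3
  endloop
 endfacet
 facet normal -0.032 -0.999 0.016
  outer loop
   vertex 3.4 0.2 2.5
   vertex 0.6 0.3 3.1
   vertex 2.3 0.2 0.3
  endloop
 endfacet
 facet normal -0.895 -0.096 0.435
  outer loop
   vertex 0.3 2.2 2.9
   vertex 0.1 1.8 2.4
   vertex 0.6 0.3 3.1
  endloop
 endfacet
 facet normal -0.021 0.785 -0.620
  outer loop
   vertex 0.3 2.2 2.9
   vertex 2.3 0.2 0.3
   vertex 0.1 1.8 2.4
  endloop
 endfacet
 facet normal 0.106 0.826 -0.554
  outer loop
   vertex 0.3 2.2 2.9
   vertex 3.4 1.4 2.3
   vertex 2.3 0.2 0.3
  endloop
 endfacet
 facet normal 0.964 0.044 0.263
  outer loop
   vertex 3.3 1.2 2.7
   vertex 3.4 0.2 2.5
   vertex 3.4 1.4 2.3
  endloop
 endfacet
 facet normal 0.200 -0.173 0.964
  outer loop
   vertex 3.3 1.2 2.7
   vertex 0.6 0.3 3.1
   vertex 3.4 0.2 2.5
  endloop
 endfacet
 facet normal 0.120 0.849 -0.514
  outer loop
   vertex 2.0 1.9 2.8
   vertex 3.4 1.4 2.3
   vertex 0.3 2.2 2.9
  endloop
 endfacet
 facet normal 0.443 0.753 0.487
  outer loop
   vertex 2.0 1.9 2.8
   vertex 3.3 1.2 2.7
   vertex 3.4 1.4 2.3
  endloop
 endfacet
 facet normal 0.079 0.117 0.990
  outer loop
   vertex 2.0 1.9 2.8
   vertex 0.3 2.2 2.9
   vertex 0.6 0.3 3.1
  endloop
 endfacet
 facet normal 0.120 0.081 0.990
  outer loop
   vertex 2.0 1.9 2.8
   vertex 0.6 0.3 3.1
   vertex 3.3 1.2 2.7
  endloop
 endfacet
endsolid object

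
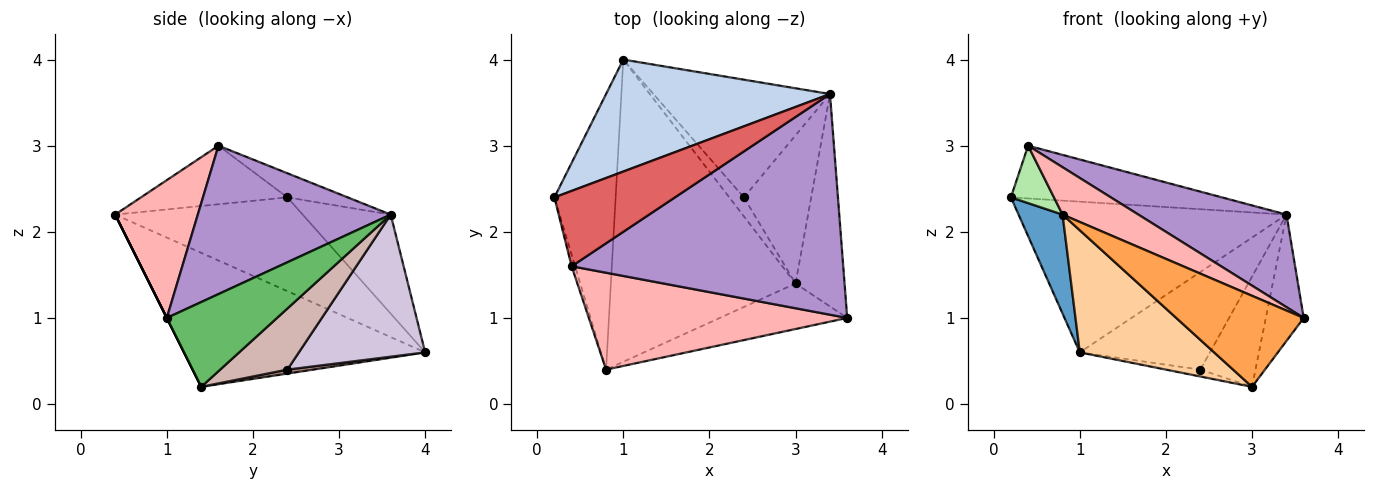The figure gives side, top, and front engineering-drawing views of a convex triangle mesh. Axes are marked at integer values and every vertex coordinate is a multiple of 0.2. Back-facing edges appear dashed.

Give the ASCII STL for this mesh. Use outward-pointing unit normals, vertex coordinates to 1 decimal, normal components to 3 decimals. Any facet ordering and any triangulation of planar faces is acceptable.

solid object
 facet normal -0.822 -0.193 -0.537
  outer loop
   vertex 0.8 0.4 2.2
   vertex 0.2 2.4 2.4
   vertex 1.0 4.0 0.6
  endloop
 endfacet
 facet normal -0.255 0.776 0.577
  outer loop
   vertex 3.4 3.6 2.2
   vertex 1.0 4.0 0.6
   vertex 0.2 2.4 2.4
  endloop
 endfacet
 facet normal 0.000 -0.894 -0.447
  outer loop
   vertex 3.0 1.4 0.2
   vertex 3.6 1.0 1.0
   vertex 0.8 0.4 2.2
  endloop
 endfacet
 facet normal -0.558 -0.311 -0.769
  outer loop
   vertex 3.0 1.4 0.2
   vertex 0.8 0.4 2.2
   vertex 1.0 4.0 0.6
  endloop
 endfacet
 facet normal 0.830 0.285 -0.480
  outer loop
   vertex 3.0 1.4 0.2
   vertex 3.4 3.6 2.2
   vertex 3.6 1.0 1.0
  endloop
 endfacet
 facet normal -0.958 -0.282 -0.056
  outer loop
   vertex 0.4 1.6 3.0
   vertex 0.2 2.4 2.4
   vertex 0.8 0.4 2.2
  endloop
 endfacet
 facet normal -0.162 0.566 0.808
  outer loop
   vertex 0.4 1.6 3.0
   vertex 3.4 3.6 2.2
   vertex 0.2 2.4 2.4
  endloop
 endfacet
 facet normal 0.432 -0.396 0.810
  outer loop
   vertex 0.4 1.6 3.0
   vertex 0.8 0.4 2.2
   vertex 3.6 1.0 1.0
  endloop
 endfacet
 facet normal 0.450 -0.345 0.824
  outer loop
   vertex 0.4 1.6 3.0
   vertex 3.6 1.0 1.0
   vertex 3.4 3.6 2.2
  endloop
 endfacet
 facet normal 0.527 0.543 -0.654
  outer loop
   vertex 2.4 2.4 0.4
   vertex 1.0 4.0 0.6
   vertex 3.4 3.6 2.2
  endloop
 endfacet
 facet normal 0.248 0.331 -0.910
  outer loop
   vertex 2.4 2.4 0.4
   vertex 3.0 1.4 0.2
   vertex 1.0 4.0 0.6
  endloop
 endfacet
 facet normal 0.588 0.483 -0.649
  outer loop
   vertex 2.4 2.4 0.4
   vertex 3.4 3.6 2.2
   vertex 3.0 1.4 0.2
  endloop
 endfacet
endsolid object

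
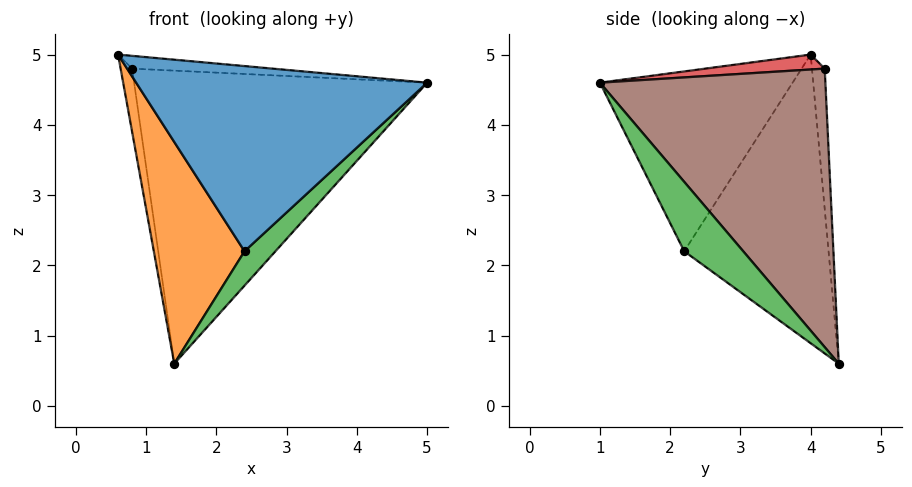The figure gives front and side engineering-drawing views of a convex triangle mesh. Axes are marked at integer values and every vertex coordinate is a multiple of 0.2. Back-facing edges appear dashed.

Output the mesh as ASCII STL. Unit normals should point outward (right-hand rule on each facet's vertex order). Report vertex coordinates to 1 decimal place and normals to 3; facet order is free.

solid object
 facet normal -0.543 -0.820 0.178
  outer loop
   vertex 2.4 2.2 2.2
   vertex 5.0 1.0 4.6
   vertex 0.6 4.0 5.0
  endloop
 endfacet
 facet normal -0.830 -0.521 -0.198
  outer loop
   vertex 2.4 2.2 2.2
   vertex 0.6 4.0 5.0
   vertex 1.4 4.4 0.6
  endloop
 endfacet
 facet normal 0.569 -0.298 -0.766
  outer loop
   vertex 2.4 2.2 2.2
   vertex 1.4 4.4 0.6
   vertex 5.0 1.0 4.6
  endloop
 endfacet
 facet normal 0.375 0.441 0.816
  outer loop
   vertex 0.8 4.2 4.8
   vertex 0.6 4.0 5.0
   vertex 5.0 1.0 4.6
  endloop
 endfacet
 facet normal -0.741 0.667 -0.074
  outer loop
   vertex 0.8 4.2 4.8
   vertex 1.4 4.4 0.6
   vertex 0.6 4.0 5.0
  endloop
 endfacet
 facet normal 0.605 0.786 0.124
  outer loop
   vertex 0.8 4.2 4.8
   vertex 5.0 1.0 4.6
   vertex 1.4 4.4 0.6
  endloop
 endfacet
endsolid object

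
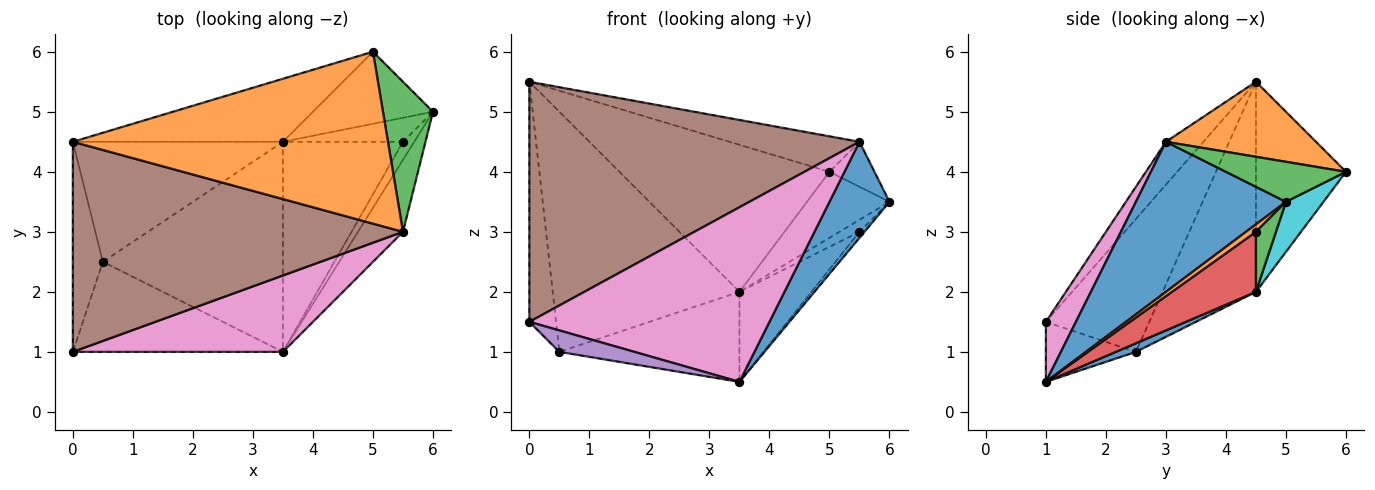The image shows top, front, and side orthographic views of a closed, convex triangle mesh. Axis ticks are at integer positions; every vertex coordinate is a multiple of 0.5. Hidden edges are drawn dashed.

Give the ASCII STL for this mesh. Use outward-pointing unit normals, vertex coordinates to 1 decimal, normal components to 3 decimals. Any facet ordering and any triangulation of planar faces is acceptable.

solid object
 facet normal 0.894 -0.358 -0.268
  outer loop
   vertex 5.5 3.0 4.5
   vertex 3.5 1.0 0.5
   vertex 6.0 5.0 3.5
  endloop
 endfacet
 facet normal 0.227 0.197 0.954
  outer loop
   vertex 5.5 3.0 4.5
   vertex 5.0 6.0 4.0
   vertex 0.0 4.5 5.5
  endloop
 endfacet
 facet normal 0.608 0.228 0.760
  outer loop
   vertex 5.5 3.0 4.5
   vertex 6.0 5.0 3.5
   vertex 5.0 6.0 4.0
  endloop
 endfacet
 facet normal -0.946 0.244 -0.214
  outer loop
   vertex 0.0 1.0 1.5
   vertex 0.0 4.5 5.5
   vertex 0.5 2.5 1.0
  endloop
 endfacet
 facet normal -0.268 -0.223 -0.937
  outer loop
   vertex 0.0 1.0 1.5
   vertex 0.5 2.5 1.0
   vertex 3.5 1.0 0.5
  endloop
 endfacet
 facet normal -0.085 -0.750 0.656
  outer loop
   vertex 0.0 1.0 1.5
   vertex 5.5 3.0 4.5
   vertex 0.0 4.5 5.5
  endloop
 endfacet
 facet normal 0.114 -0.910 0.398
  outer loop
   vertex 0.0 1.0 1.5
   vertex 3.5 1.0 0.5
   vertex 5.5 3.0 4.5
  endloop
 endfacet
 facet normal -0.367 0.855 -0.367
  outer loop
   vertex 3.5 4.5 2.0
   vertex 0.0 4.5 5.5
   vertex 5.0 6.0 4.0
  endloop
 endfacet
 facet normal -0.408 0.816 -0.408
  outer loop
   vertex 3.5 4.5 2.0
   vertex 0.5 2.5 1.0
   vertex 0.0 4.5 5.5
  endloop
 endfacet
 facet normal 0.294 0.646 -0.705
  outer loop
   vertex 3.5 4.5 2.0
   vertex 5.0 6.0 4.0
   vertex 6.0 5.0 3.5
  endloop
 endfacet
 facet normal 0.044 0.394 -0.918
  outer loop
   vertex 3.5 4.5 2.0
   vertex 3.5 1.0 0.5
   vertex 0.5 2.5 1.0
  endloop
 endfacet
 facet normal 0.535 0.267 -0.802
  outer loop
   vertex 5.5 4.5 3.0
   vertex 6.0 5.0 3.5
   vertex 3.5 1.0 0.5
  endloop
 endfacet
 facet normal 0.408 0.408 -0.816
  outer loop
   vertex 5.5 4.5 3.0
   vertex 3.5 4.5 2.0
   vertex 6.0 5.0 3.5
  endloop
 endfacet
 facet normal 0.418 0.358 -0.835
  outer loop
   vertex 5.5 4.5 3.0
   vertex 3.5 1.0 0.5
   vertex 3.5 4.5 2.0
  endloop
 endfacet
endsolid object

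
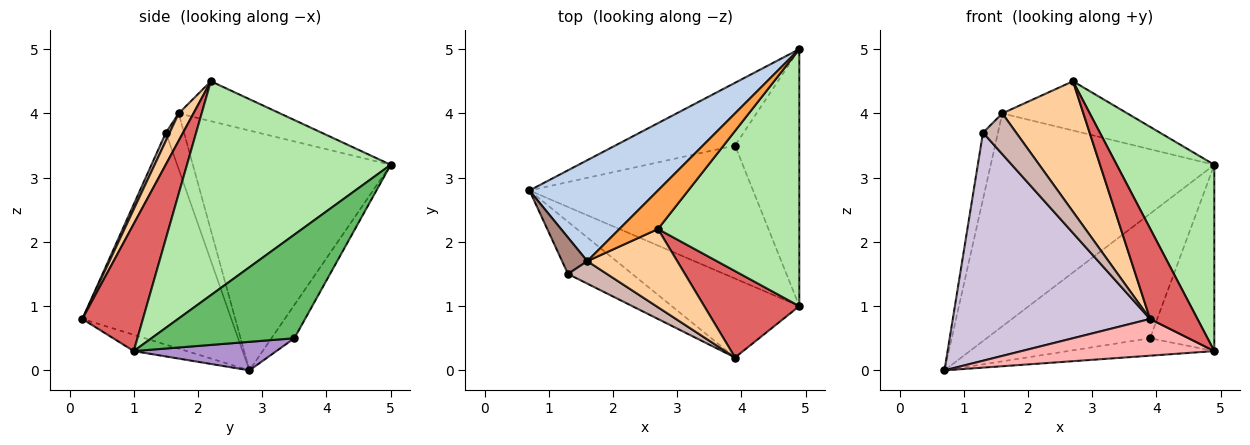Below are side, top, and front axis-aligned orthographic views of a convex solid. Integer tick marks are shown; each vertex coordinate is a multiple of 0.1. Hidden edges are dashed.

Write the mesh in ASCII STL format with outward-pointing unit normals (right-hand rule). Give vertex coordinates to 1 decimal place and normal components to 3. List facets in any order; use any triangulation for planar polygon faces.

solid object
 facet normal -0.124 0.886 -0.446
  outer loop
   vertex 3.9 3.5 0.5
   vertex 0.7 2.8 0.0
   vertex 4.9 5.0 3.2
  endloop
 endfacet
 facet normal -0.625 0.706 0.335
  outer loop
   vertex 1.6 1.7 4.0
   vertex 4.9 5.0 3.2
   vertex 0.7 2.8 0.0
  endloop
 endfacet
 facet normal -0.538 0.664 0.520
  outer loop
   vertex 1.6 1.7 4.0
   vertex 2.7 2.2 4.5
   vertex 4.9 5.0 3.2
  endloop
 endfacet
 facet normal 0.154 -0.847 0.508
  outer loop
   vertex 1.6 1.7 4.0
   vertex 3.9 0.2 0.8
   vertex 2.7 2.2 4.5
  endloop
 endfacet
 facet normal 0.794 0.357 -0.492
  outer loop
   vertex 4.9 1.0 0.3
   vertex 3.9 3.5 0.5
   vertex 4.9 5.0 3.2
  endloop
 endfacet
 facet normal 0.775 -0.371 0.512
  outer loop
   vertex 4.9 1.0 0.3
   vertex 4.9 5.0 3.2
   vertex 2.7 2.2 4.5
  endloop
 endfacet
 facet normal 0.679 -0.531 0.507
  outer loop
   vertex 4.9 1.0 0.3
   vertex 2.7 2.2 4.5
   vertex 3.9 0.2 0.8
  endloop
 endfacet
 facet normal -0.115 -0.419 -0.901
  outer loop
   vertex 4.9 1.0 0.3
   vertex 3.9 0.2 0.8
   vertex 0.7 2.8 0.0
  endloop
 endfacet
 facet normal 0.126 0.129 -0.984
  outer loop
   vertex 4.9 1.0 0.3
   vertex 0.7 2.8 0.0
   vertex 3.9 3.5 0.5
  endloop
 endfacet
 facet normal -0.593 -0.785 -0.180
  outer loop
   vertex 1.3 1.5 3.7
   vertex 0.7 2.8 0.0
   vertex 3.9 0.2 0.8
  endloop
 endfacet
 facet normal -0.729 0.600 0.329
  outer loop
   vertex 1.3 1.5 3.7
   vertex 1.6 1.7 4.0
   vertex 0.7 2.8 0.0
  endloop
 endfacet
 facet normal 0.100 -0.871 0.481
  outer loop
   vertex 1.3 1.5 3.7
   vertex 3.9 0.2 0.8
   vertex 1.6 1.7 4.0
  endloop
 endfacet
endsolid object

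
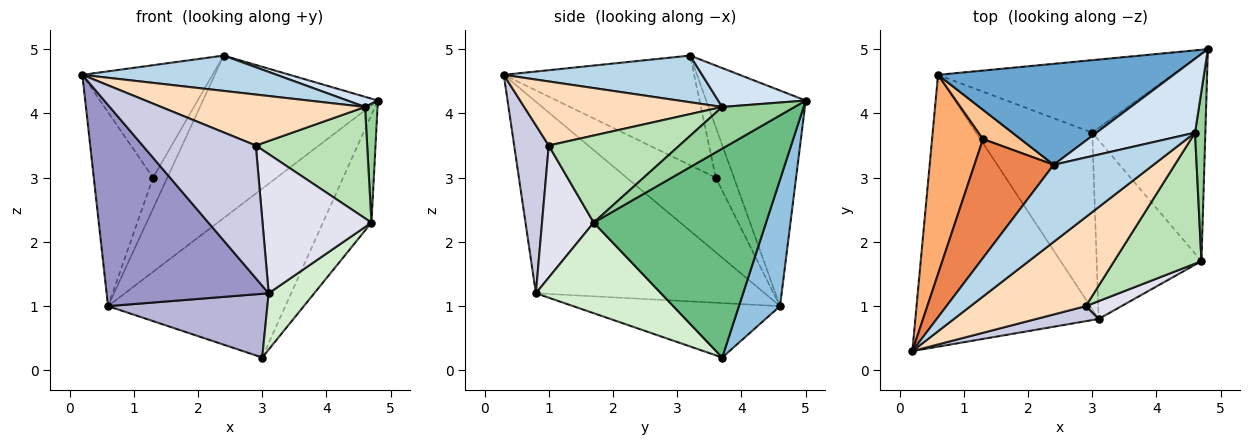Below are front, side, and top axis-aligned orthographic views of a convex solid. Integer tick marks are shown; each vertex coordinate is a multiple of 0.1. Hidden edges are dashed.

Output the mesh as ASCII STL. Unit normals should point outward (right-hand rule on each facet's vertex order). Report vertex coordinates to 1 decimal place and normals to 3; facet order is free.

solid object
 facet normal -0.435 0.765 0.475
  outer loop
   vertex 0.6 4.6 1.0
   vertex 2.4 3.2 4.9
   vertex 4.8 5.0 4.2
  endloop
 endfacet
 facet normal 0.208 0.899 -0.386
  outer loop
   vertex 0.6 4.6 1.0
   vertex 4.8 5.0 4.2
   vertex 3.0 3.7 0.2
  endloop
 endfacet
 facet normal 0.391 -0.383 0.837
  outer loop
   vertex 4.6 3.7 4.1
   vertex 2.4 3.2 4.9
   vertex 0.2 0.3 4.6
  endloop
 endfacet
 facet normal 0.364 -0.127 0.923
  outer loop
   vertex 4.6 3.7 4.1
   vertex 4.8 5.0 4.2
   vertex 2.4 3.2 4.9
  endloop
 endfacet
 facet normal -0.709 0.485 0.512
  outer loop
   vertex 1.3 3.6 3.0
   vertex 0.2 0.3 4.6
   vertex 2.4 3.2 4.9
  endloop
 endfacet
 facet normal -0.724 0.481 0.494
  outer loop
   vertex 1.3 3.6 3.0
   vertex 0.6 4.6 1.0
   vertex 0.2 0.3 4.6
  endloop
 endfacet
 facet normal -0.677 0.536 0.505
  outer loop
   vertex 1.3 3.6 3.0
   vertex 2.4 3.2 4.9
   vertex 0.6 4.6 1.0
  endloop
 endfacet
 facet normal 0.434 -0.447 0.782
  outer loop
   vertex 2.9 1.0 3.5
   vertex 4.6 3.7 4.1
   vertex 0.2 0.3 4.6
  endloop
 endfacet
 facet normal 0.854 0.240 -0.462
  outer loop
   vertex 4.7 1.7 2.3
   vertex 3.0 3.7 0.2
   vertex 4.8 5.0 4.2
  endloop
 endfacet
 facet normal 0.957 -0.166 0.237
  outer loop
   vertex 4.7 1.7 2.3
   vertex 4.8 5.0 4.2
   vertex 4.6 3.7 4.1
  endloop
 endfacet
 facet normal 0.605 -0.516 0.607
  outer loop
   vertex 4.7 1.7 2.3
   vertex 4.6 3.7 4.1
   vertex 2.9 1.0 3.5
  endloop
 endfacet
 facet normal 0.636 -0.232 -0.736
  outer loop
   vertex 3.1 0.8 1.2
   vertex 3.0 3.7 0.2
   vertex 4.7 1.7 2.3
  endloop
 endfacet
 facet normal -0.643 -0.456 -0.616
  outer loop
   vertex 3.1 0.8 1.2
   vertex 0.2 0.3 4.6
   vertex 0.6 4.6 1.0
  endloop
 endfacet
 facet normal -0.403 -0.311 -0.861
  outer loop
   vertex 3.1 0.8 1.2
   vertex 0.6 4.6 1.0
   vertex 3.0 3.7 0.2
  endloop
 endfacet
 facet normal 0.290 -0.951 0.108
  outer loop
   vertex 3.1 0.8 1.2
   vertex 2.9 1.0 3.5
   vertex 0.2 0.3 4.6
  endloop
 endfacet
 facet normal 0.426 -0.898 0.115
  outer loop
   vertex 3.1 0.8 1.2
   vertex 4.7 1.7 2.3
   vertex 2.9 1.0 3.5
  endloop
 endfacet
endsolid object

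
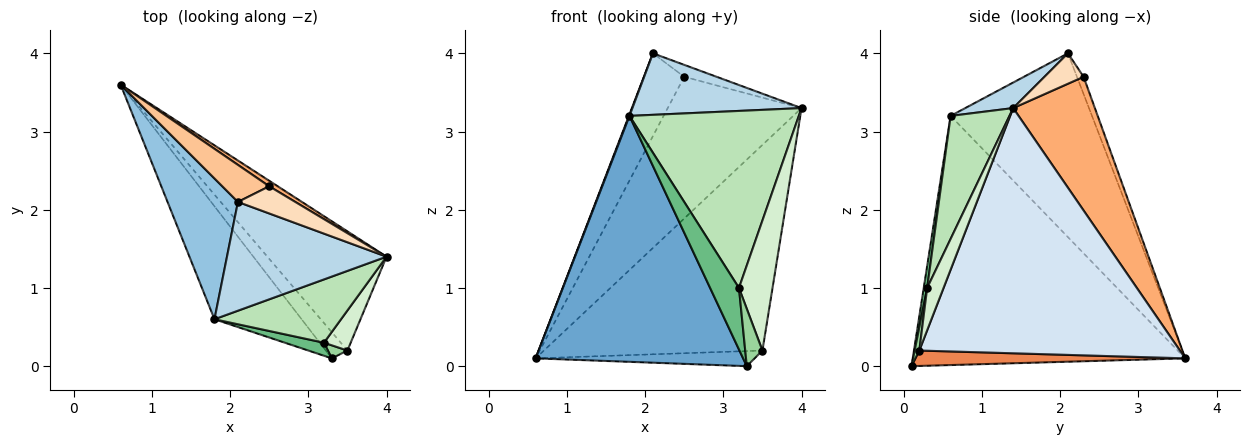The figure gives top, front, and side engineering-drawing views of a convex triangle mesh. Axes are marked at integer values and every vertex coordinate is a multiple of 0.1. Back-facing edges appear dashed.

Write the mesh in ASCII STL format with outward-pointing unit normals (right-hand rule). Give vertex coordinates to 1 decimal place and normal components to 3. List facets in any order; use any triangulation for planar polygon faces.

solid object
 facet normal -0.766 -0.584 -0.268
  outer loop
   vertex 1.8 0.6 3.2
   vertex 0.6 3.6 0.1
   vertex 3.3 0.1 0.0
  endloop
 endfacet
 facet normal -0.934 -0.004 0.358
  outer loop
   vertex 1.8 0.6 3.2
   vertex 2.1 2.1 4.0
   vertex 0.6 3.6 0.1
  endloop
 endfacet
 facet normal 0.138 -0.487 0.862
  outer loop
   vertex 1.8 0.6 3.2
   vertex 4.0 1.4 3.3
   vertex 2.1 2.1 4.0
  endloop
 endfacet
 facet normal 0.718 0.602 -0.349
  outer loop
   vertex 3.5 0.2 0.2
   vertex 0.6 3.6 0.1
   vertex 4.0 1.4 3.3
  endloop
 endfacet
 facet normal 0.525 0.426 -0.737
  outer loop
   vertex 3.5 0.2 0.2
   vertex 3.3 0.1 0.0
   vertex 0.6 3.6 0.1
  endloop
 endfacet
 facet normal 0.521 0.853 0.033
  outer loop
   vertex 2.5 2.3 3.7
   vertex 4.0 1.4 3.3
   vertex 0.6 3.6 0.1
  endloop
 endfacet
 facet normal -0.148 0.903 0.404
  outer loop
   vertex 2.5 2.3 3.7
   vertex 0.6 3.6 0.1
   vertex 2.1 2.1 4.0
  endloop
 endfacet
 facet normal 0.437 0.362 0.824
  outer loop
   vertex 2.5 2.3 3.7
   vertex 2.1 2.1 4.0
   vertex 4.0 1.4 3.3
  endloop
 endfacet
 facet normal 0.115 -0.972 0.206
  outer loop
   vertex 3.2 0.3 1.0
   vertex 1.8 0.6 3.2
   vertex 3.3 0.1 0.0
  endloop
 endfacet
 facet normal 0.257 -0.942 0.214
  outer loop
   vertex 3.2 0.3 1.0
   vertex 3.3 0.1 0.0
   vertex 3.5 0.2 0.2
  endloop
 endfacet
 facet normal 0.311 -0.895 0.320
  outer loop
   vertex 3.2 0.3 1.0
   vertex 4.0 1.4 3.3
   vertex 1.8 0.6 3.2
  endloop
 endfacet
 facet normal 0.423 -0.866 0.267
  outer loop
   vertex 3.2 0.3 1.0
   vertex 3.5 0.2 0.2
   vertex 4.0 1.4 3.3
  endloop
 endfacet
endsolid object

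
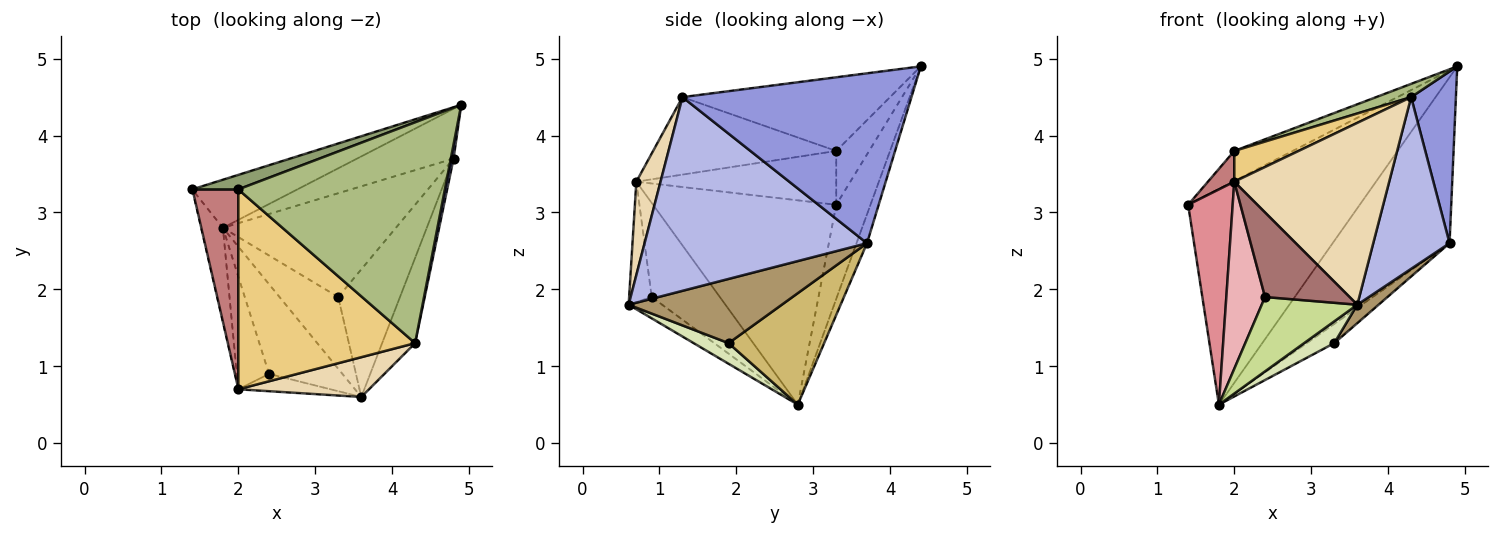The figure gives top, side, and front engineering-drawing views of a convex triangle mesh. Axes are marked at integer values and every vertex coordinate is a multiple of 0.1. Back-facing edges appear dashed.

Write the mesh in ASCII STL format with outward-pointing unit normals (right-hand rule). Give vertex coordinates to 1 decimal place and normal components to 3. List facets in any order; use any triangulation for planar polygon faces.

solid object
 facet normal -0.191 0.958 -0.214
  outer loop
   vertex 1.8 2.8 0.5
   vertex 1.4 3.3 3.1
   vertex 4.9 4.4 4.9
  endloop
 endfacet
 facet normal -0.086 0.954 -0.287
  outer loop
   vertex 4.8 3.7 2.6
   vertex 1.8 2.8 0.5
   vertex 4.9 4.4 4.9
  endloop
 endfacet
 facet normal 0.981 -0.192 0.016
  outer loop
   vertex 4.8 3.7 2.6
   vertex 4.9 4.4 4.9
   vertex 4.3 1.3 4.5
  endloop
 endfacet
 facet normal 0.934 -0.320 -0.159
  outer loop
   vertex 4.8 3.7 2.6
   vertex 4.3 1.3 4.5
   vertex 3.6 0.6 1.8
  endloop
 endfacet
 facet normal -0.452 0.804 0.387
  outer loop
   vertex 2.0 3.3 3.8
   vertex 4.9 4.4 4.9
   vertex 1.4 3.3 3.1
  endloop
 endfacet
 facet normal -0.335 -0.056 0.940
  outer loop
   vertex 2.0 3.3 3.8
   vertex 4.3 1.3 4.5
   vertex 4.9 4.4 4.9
  endloop
 endfacet
 facet normal -0.218 -0.623 -0.751
  outer loop
   vertex 2.4 0.9 1.9
   vertex 1.8 2.8 0.5
   vertex 3.6 0.6 1.8
  endloop
 endfacet
 facet normal 0.319 -0.275 -0.907
  outer loop
   vertex 3.3 1.9 1.3
   vertex 3.6 0.6 1.8
   vertex 1.8 2.8 0.5
  endloop
 endfacet
 facet normal 0.717 -0.100 -0.690
  outer loop
   vertex 3.3 1.9 1.3
   vertex 4.8 3.7 2.6
   vertex 3.6 0.6 1.8
  endloop
 endfacet
 facet normal 0.535 0.154 -0.831
  outer loop
   vertex 3.3 1.9 1.3
   vertex 1.8 2.8 0.5
   vertex 4.8 3.7 2.6
  endloop
 endfacet
 facet normal -0.397 -0.140 0.907
  outer loop
   vertex 2.0 0.7 3.4
   vertex 4.3 1.3 4.5
   vertex 2.0 3.3 3.8
  endloop
 endfacet
 facet normal 0.151 -0.966 0.211
  outer loop
   vertex 2.0 0.7 3.4
   vertex 3.6 0.6 1.8
   vertex 4.3 1.3 4.5
  endloop
 endfacet
 facet normal -0.253 -0.948 -0.194
  outer loop
   vertex 2.0 0.7 3.4
   vertex 2.4 0.9 1.9
   vertex 3.6 0.6 1.8
  endloop
 endfacet
 facet normal -0.755 -0.100 0.648
  outer loop
   vertex 2.0 0.7 3.4
   vertex 2.0 3.3 3.8
   vertex 1.4 3.3 3.1
  endloop
 endfacet
 facet normal -0.966 -0.235 -0.104
  outer loop
   vertex 2.0 0.7 3.4
   vertex 1.4 3.3 3.1
   vertex 1.8 2.8 0.5
  endloop
 endfacet
 facet normal -0.833 -0.473 -0.285
  outer loop
   vertex 2.0 0.7 3.4
   vertex 1.8 2.8 0.5
   vertex 2.4 0.9 1.9
  endloop
 endfacet
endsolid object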